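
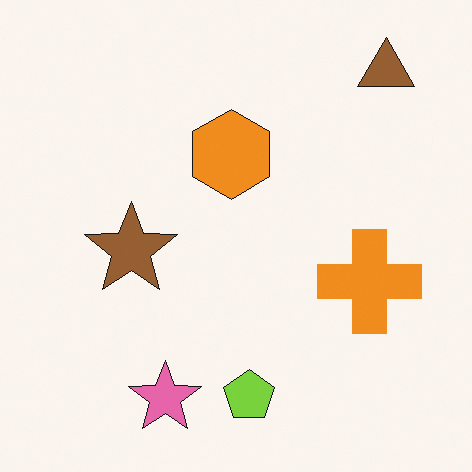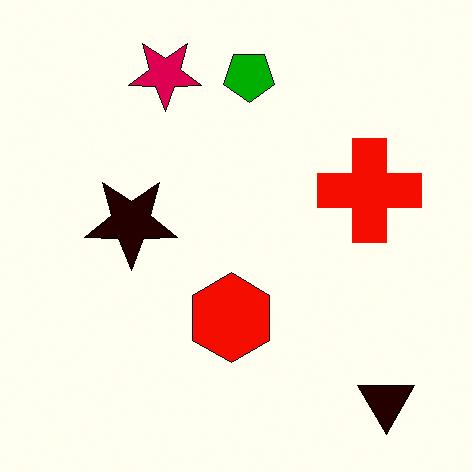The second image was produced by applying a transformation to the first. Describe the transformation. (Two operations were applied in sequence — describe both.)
The second image is the first flipped vertically (top ↔ bottom), then boosted in contrast.

The brown triangle is in the top-right of the first image and the bottom-right of the second — shapes on opposite sides of the horizontal midline have swapped in a mirror flip. Tones are pushed away from mid-grey across the whole image — a global contrast change.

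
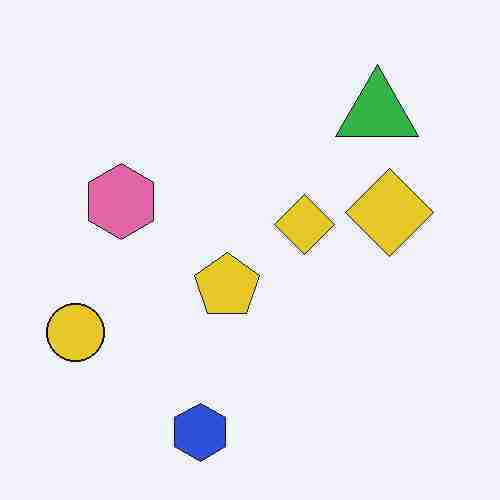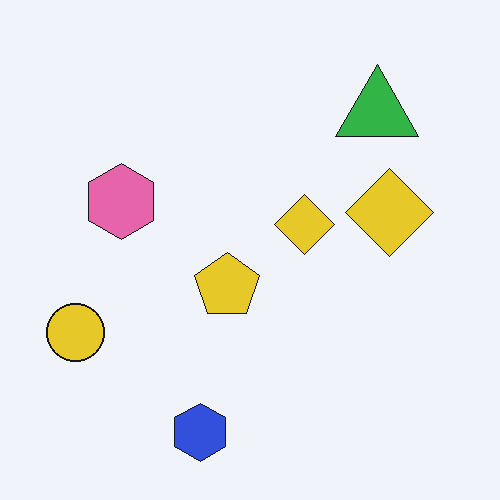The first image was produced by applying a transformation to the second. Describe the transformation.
The image was degraded with heavy JPEG compression.

Blocky 8×8 compression artifacts appear around shape edges and the flat background shows ringing — characteristic JPEG degradation.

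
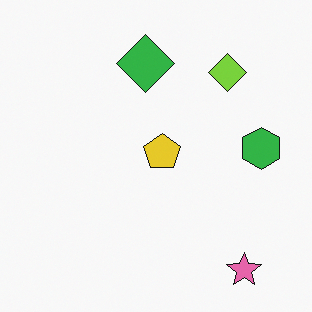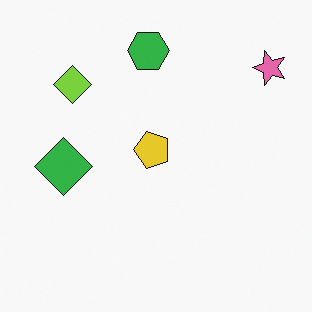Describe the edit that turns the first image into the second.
The transformation is: rotated 90° counter-clockwise.

The pink star sits in the bottom-right of the first image and the top-right of the second — consistent with a whole-image 90° counter-clockwise rotation.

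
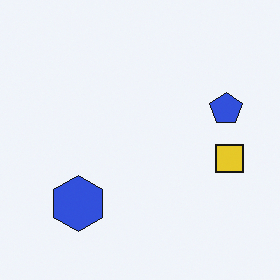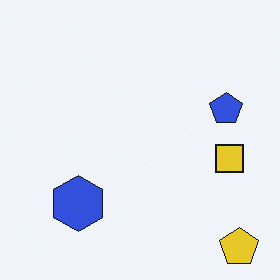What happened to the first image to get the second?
The second image is the first overlaid with an additional yellow pentagon.

A yellow pentagon appears in the second image that is absent from the first.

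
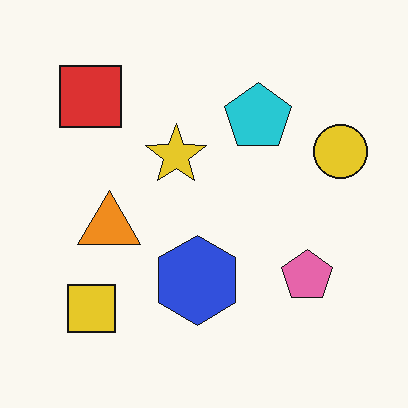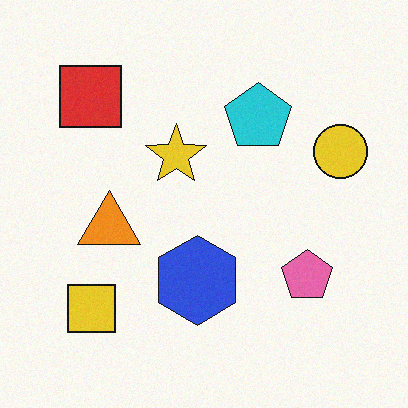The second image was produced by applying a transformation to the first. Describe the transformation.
The transformation is: degraded with light additive noise.

Random speckle covers the whole image, including the flat background.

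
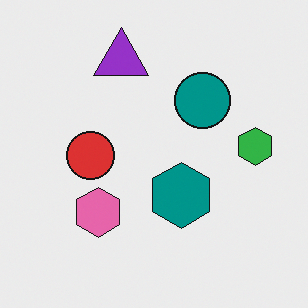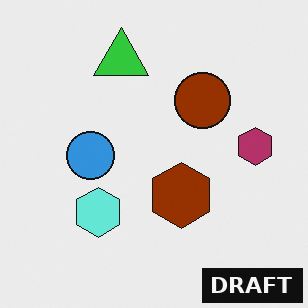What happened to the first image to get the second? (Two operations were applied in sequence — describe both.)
The image was hue-shifted through roughly half the color wheel, then watermarked with the text "DRAFT" in the lower-right corner.

Every shape's color has rotated by the same amount around the hue wheel — a uniform hue shift. A dark label reading "DRAFT" appears in the lower-right corner.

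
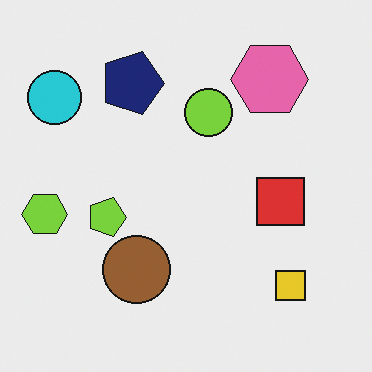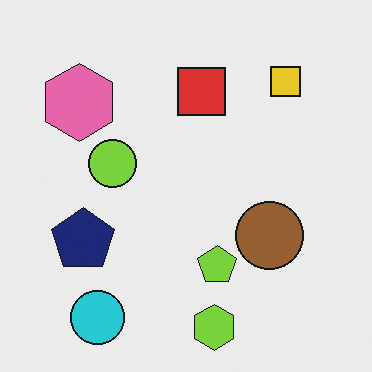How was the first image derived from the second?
The transformation is: rotated 90° clockwise.

The cyan circle sits in the bottom-left of the second image and the top-left of the first — consistent with a whole-image 90° clockwise rotation.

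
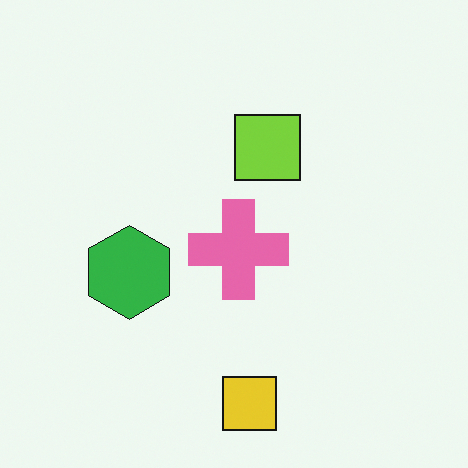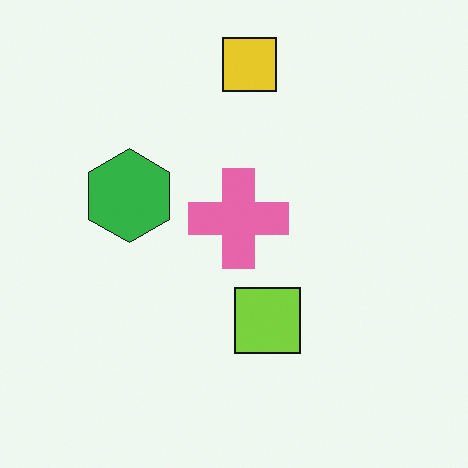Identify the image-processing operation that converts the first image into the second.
This is the original image flipped vertically (top ↔ bottom).

The yellow square is in the bottom of the first image and the top of the second — shapes on opposite sides of the horizontal midline have swapped in a mirror flip.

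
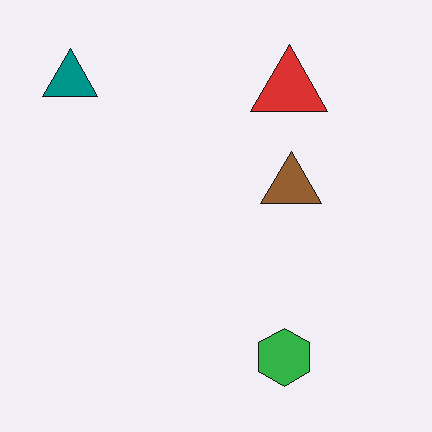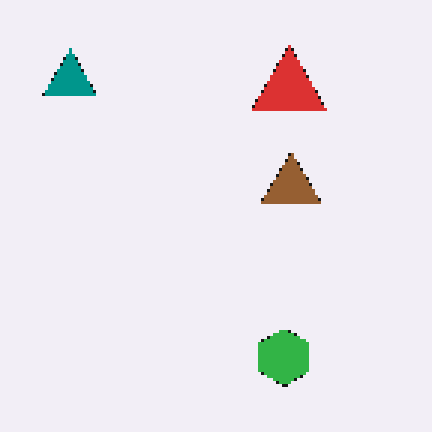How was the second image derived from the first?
The image was lightly pixelated (a mild mosaic effect).

Shapes are reduced to large square blocks; fine edges and outlines are lost — a downscale-then-upscale (mosaic) effect.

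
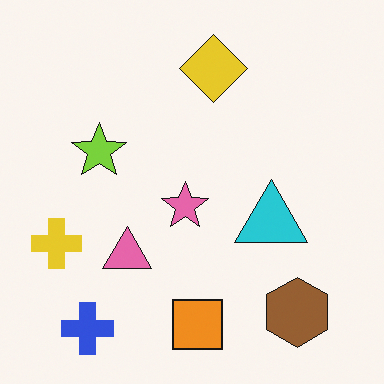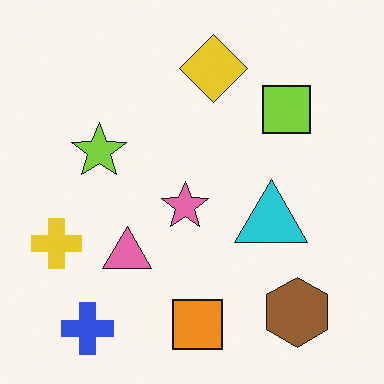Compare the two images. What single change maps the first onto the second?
Overlaid with an additional lime square.

A lime square appears in the second image that is absent from the first.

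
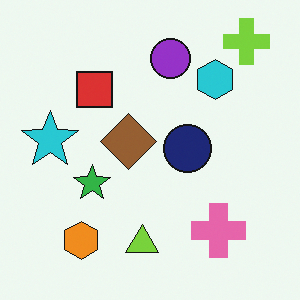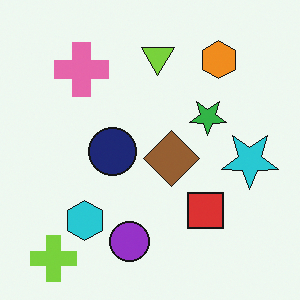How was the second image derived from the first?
Rotated 180°.

The lime cross sits in the top-right of the first image and the bottom-left of the second — consistent with a whole-image 180° rotation.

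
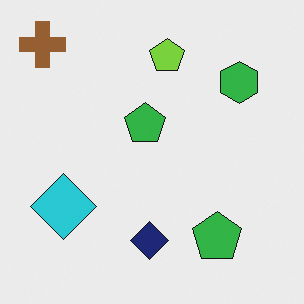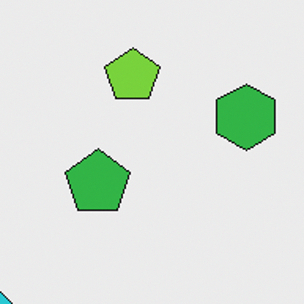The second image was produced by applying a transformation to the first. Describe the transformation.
The image was cropped to a modestly smaller region and rescaled.

The visible shapes are larger and the field of view is narrower; shapes near the original edges may be partly or wholly outside the frame — a crop-and-rescale.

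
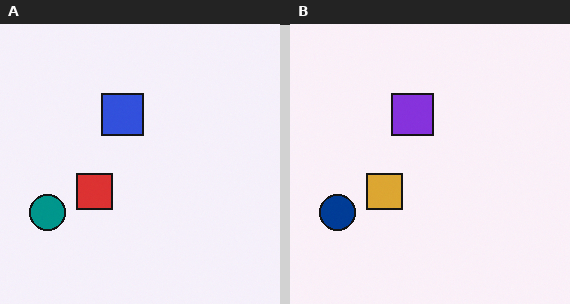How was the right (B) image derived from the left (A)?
This is the original image hue-shifted slightly.

Every shape's color has rotated by the same amount around the hue wheel — a uniform hue shift.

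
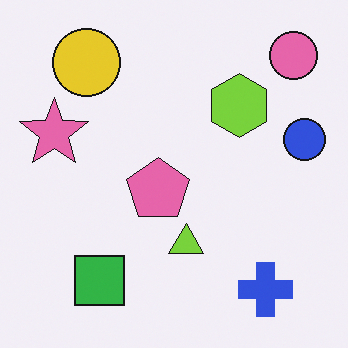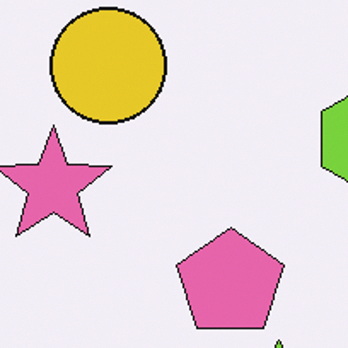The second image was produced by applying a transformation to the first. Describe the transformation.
The second image is the first cropped tightly and scaled back up.

The visible shapes are larger and the field of view is narrower; shapes near the original edges may be partly or wholly outside the frame — a crop-and-rescale.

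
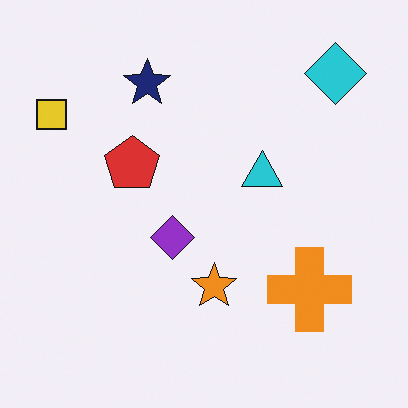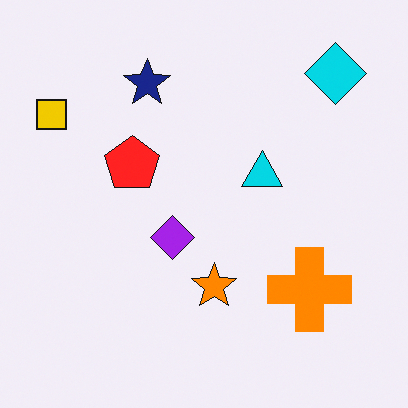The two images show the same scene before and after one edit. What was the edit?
This is the original image slightly oversaturated.

All colors are more vivid — a global saturation change.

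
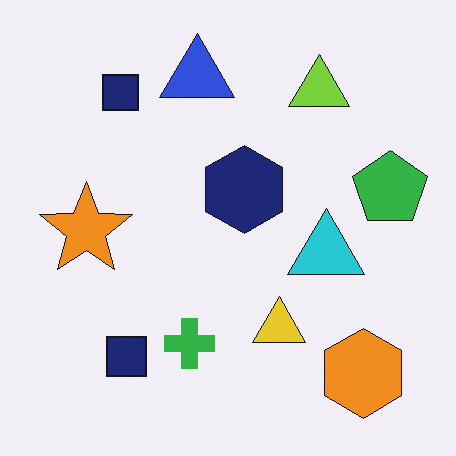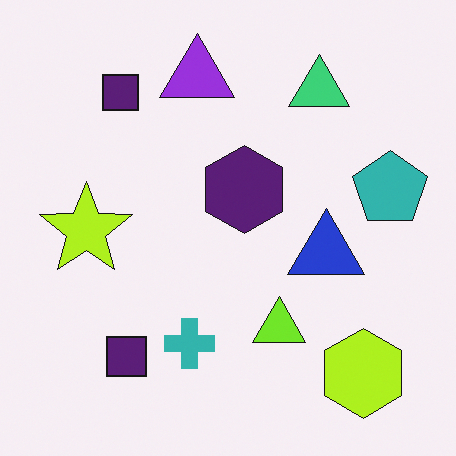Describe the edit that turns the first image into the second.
Hue-shifted by a small amount.

Every shape's color has rotated by the same amount around the hue wheel — a uniform hue shift.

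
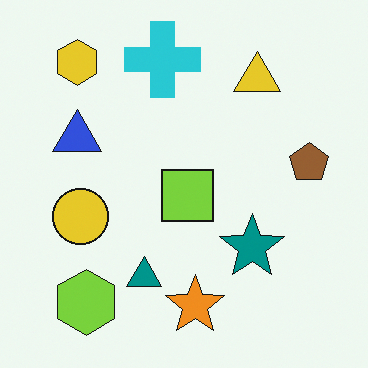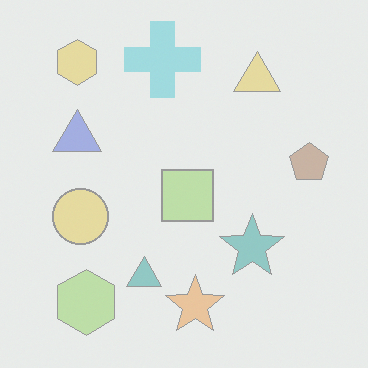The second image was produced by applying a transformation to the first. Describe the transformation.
The image was given much lower contrast.

Tones are pushed toward mid-grey across the whole image — a global contrast change.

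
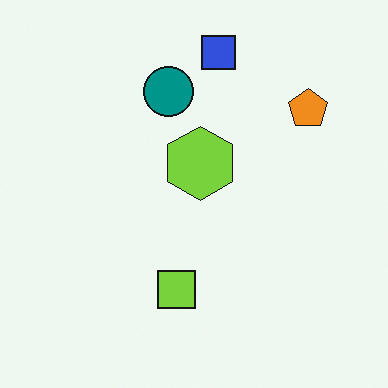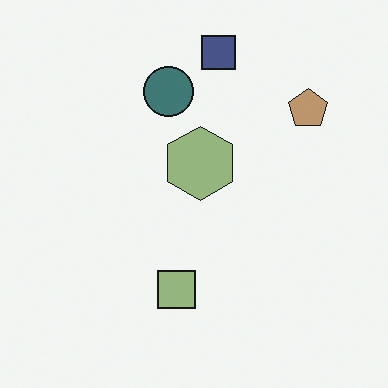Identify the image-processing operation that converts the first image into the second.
Made much more muted (saturation change).

All colors are more muted and greyish — a global saturation change.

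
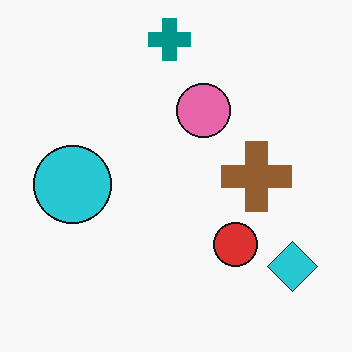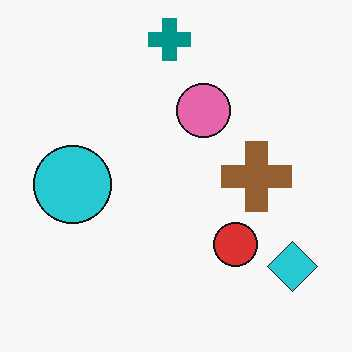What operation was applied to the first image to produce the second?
Given moderate JPEG compression.

Blocky 8×8 compression artifacts appear around shape edges and the flat background shows ringing — characteristic JPEG degradation.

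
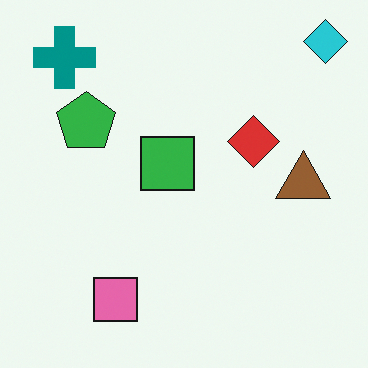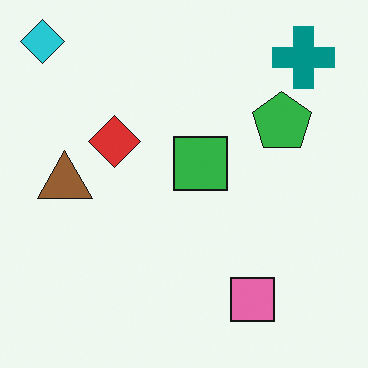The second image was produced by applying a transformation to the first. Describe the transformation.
The transformation is: flipped horizontally (left ↔ right).

The cyan diamond is in the top-right of the first image and the top-left of the second — shapes on opposite sides of the vertical midline have swapped in a mirror flip.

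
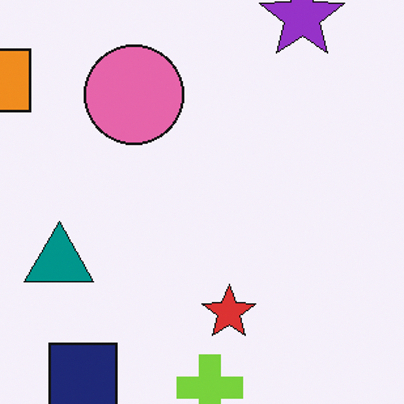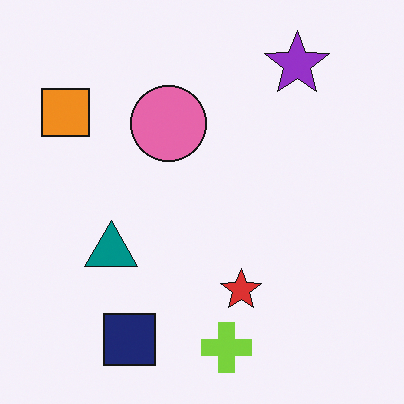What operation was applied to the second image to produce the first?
Cropped slightly and scaled back up.

The visible shapes are larger and the field of view is narrower; shapes near the original edges may be partly or wholly outside the frame — a crop-and-rescale.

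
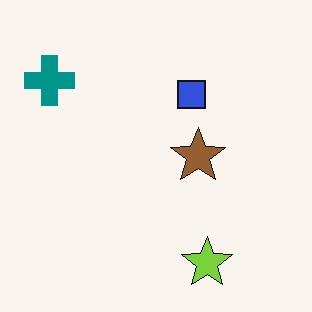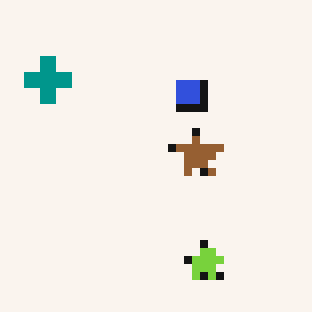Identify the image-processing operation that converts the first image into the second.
The second image is the first moderately pixelated.

Shapes are reduced to large square blocks; fine edges and outlines are lost — a downscale-then-upscale (mosaic) effect.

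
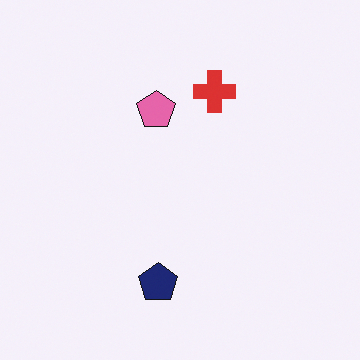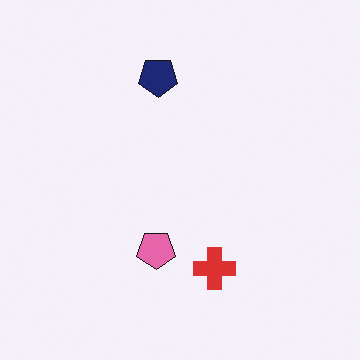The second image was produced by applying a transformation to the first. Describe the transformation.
The second image is the first flipped vertically (top ↔ bottom).

The navy pentagon is in the bottom of the first image and the top of the second — shapes on opposite sides of the horizontal midline have swapped in a mirror flip.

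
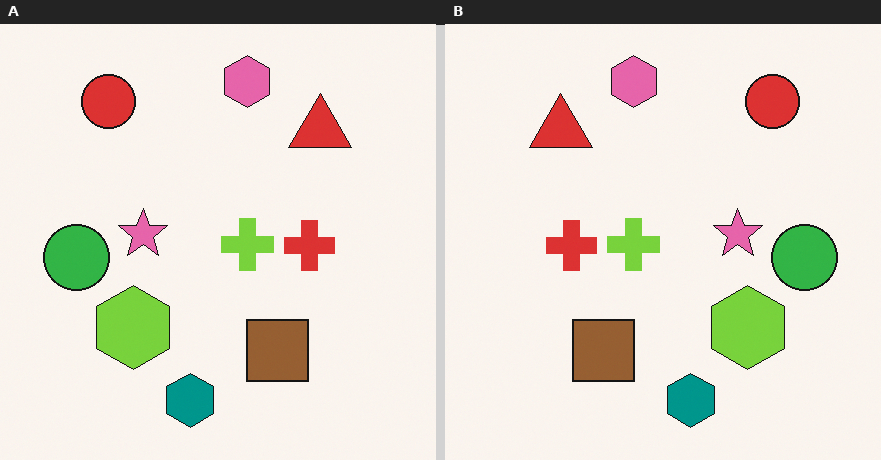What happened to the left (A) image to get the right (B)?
It was flipped horizontally (left ↔ right).

The green circle is in the left of the left (A) image and the right of the right (B) — shapes on opposite sides of the vertical midline have swapped in a mirror flip.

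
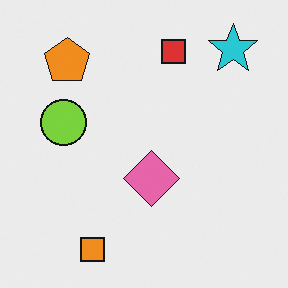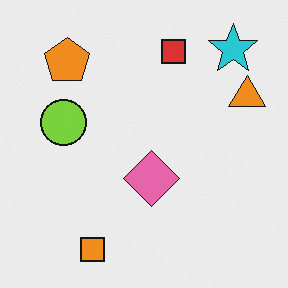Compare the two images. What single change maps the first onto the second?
The transformation is: overlaid with an additional orange triangle.

An orange triangle appears in the second image that is absent from the first.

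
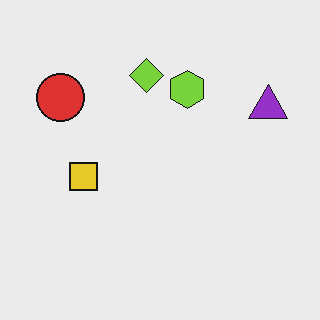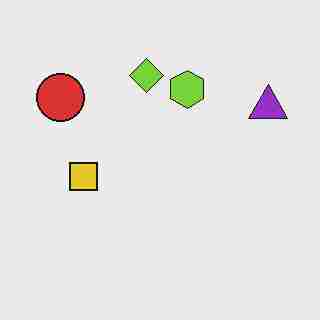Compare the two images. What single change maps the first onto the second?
This is the original image degraded with heavy JPEG compression.

Blocky 8×8 compression artifacts appear around shape edges and the flat background shows ringing — characteristic JPEG degradation.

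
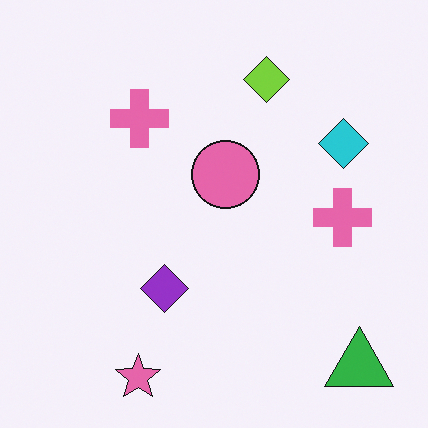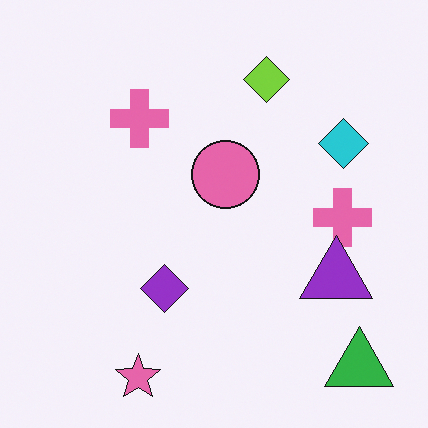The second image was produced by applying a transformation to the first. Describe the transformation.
The image was overlaid with an additional purple triangle.

A purple triangle appears in the second image that is absent from the first.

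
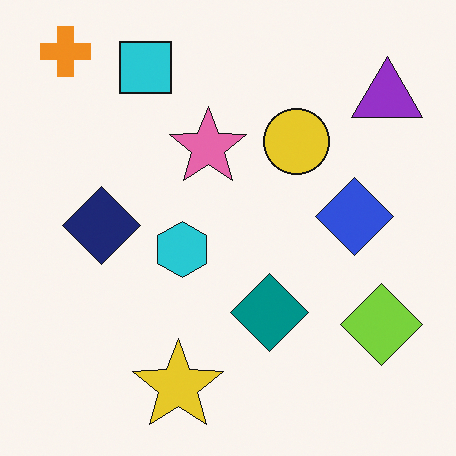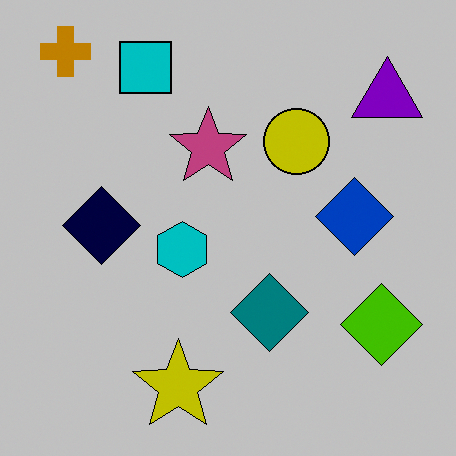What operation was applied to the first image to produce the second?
Heavily posterized to just a handful of flat colors.

Each flat color has snapped to a coarser quantized level — most visibly, the near-white background has dropped to a flat grey.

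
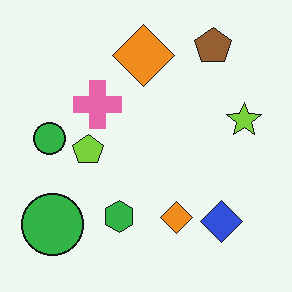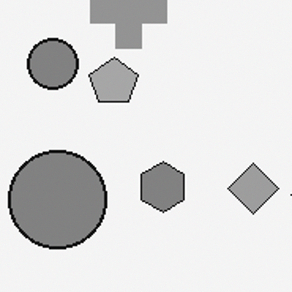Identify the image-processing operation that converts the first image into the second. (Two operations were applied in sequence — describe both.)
The second image is the first converted to grayscale, then cropped slightly and scaled back up.

All color is removed — every shape is now a shade of grey. The visible shapes are larger and the field of view is narrower; shapes near the original edges may be partly or wholly outside the frame — a crop-and-rescale.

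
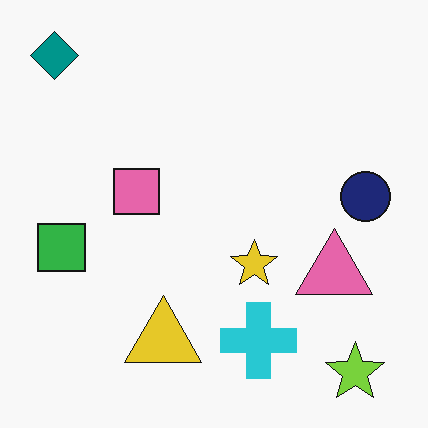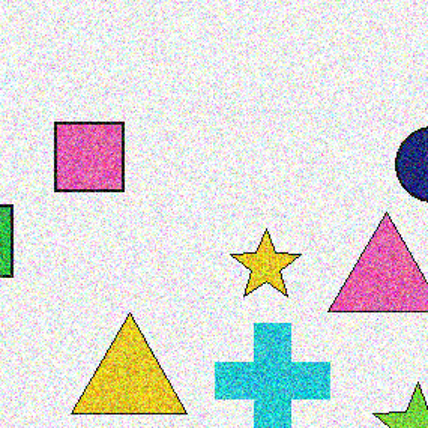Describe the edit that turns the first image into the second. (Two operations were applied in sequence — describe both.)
This is the original image degraded with a thick layer of grain, then cropped to a modestly smaller region and rescaled.

Random speckle covers the whole image, including the flat background. The visible shapes are larger and the field of view is narrower; shapes near the original edges may be partly or wholly outside the frame — a crop-and-rescale.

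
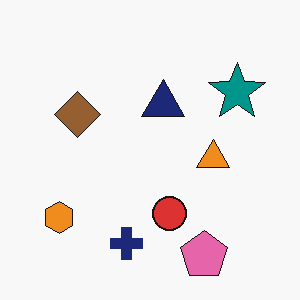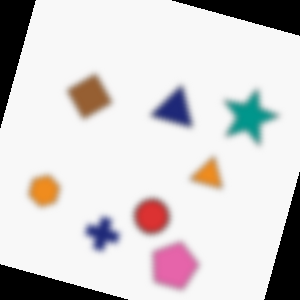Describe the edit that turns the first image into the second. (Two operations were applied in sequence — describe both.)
It was moderately blurred, then rotated clockwise by a moderate amount.

Shape edges and outlines are uniformly softened across the whole image. Every shape is tilted by the same angle and the image corners show triangular fill wedges — a whole-image rotation by a non-right angle.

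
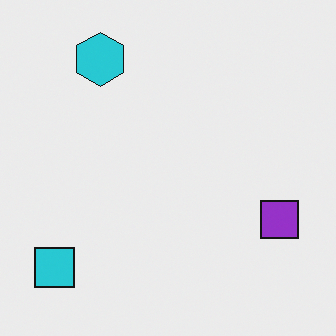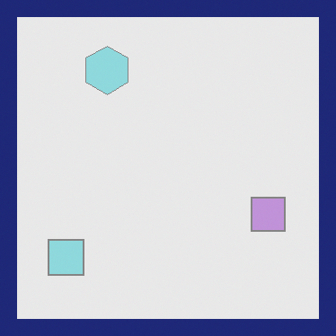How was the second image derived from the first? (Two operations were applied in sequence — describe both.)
The image was given much lower contrast, then framed with a navy border.

Tones are pushed toward mid-grey across the whole image — a global contrast change. A solid navy frame runs around the edge of the second image, with the content slightly shrunk inside it.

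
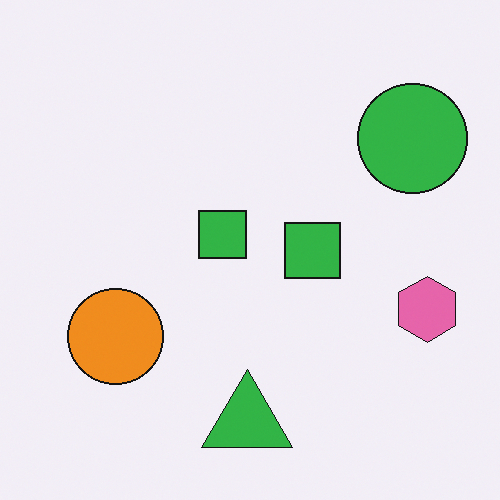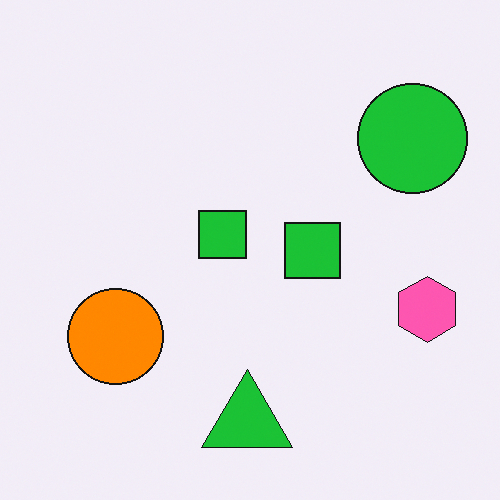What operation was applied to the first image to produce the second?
The image was slightly oversaturated.

All colors are more vivid — a global saturation change.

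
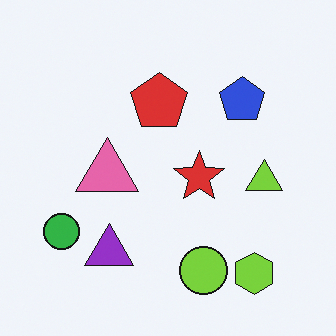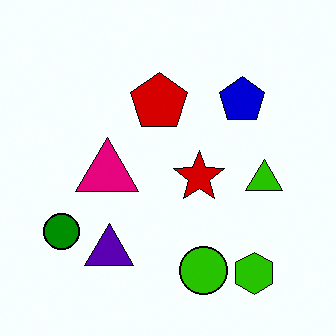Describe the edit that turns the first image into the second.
The image was boosted in contrast.

Tones are pushed away from mid-grey across the whole image — a global contrast change.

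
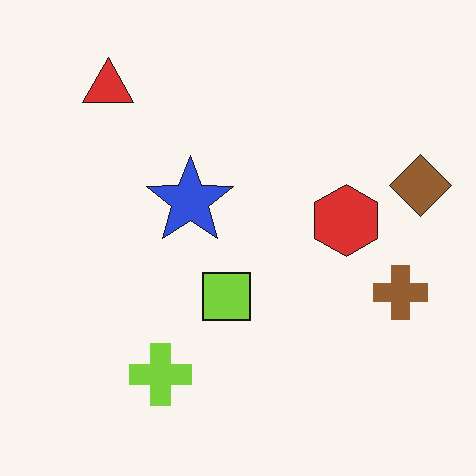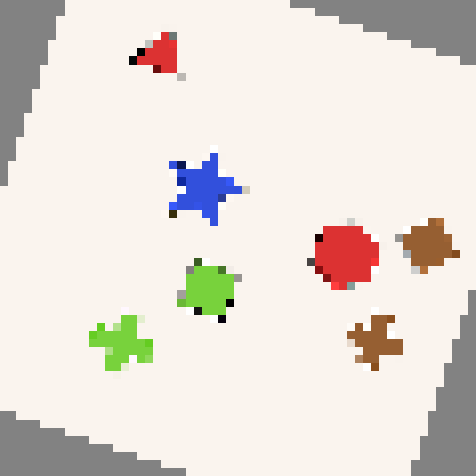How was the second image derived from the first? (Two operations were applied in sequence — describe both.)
The transformation is: rotated clockwise by a clearly visible amount, then pixelated into visible square blocks.

Every shape is tilted by the same angle and the image corners show triangular fill wedges — a whole-image rotation by a non-right angle. Shapes are reduced to large square blocks; fine edges and outlines are lost — a downscale-then-upscale (mosaic) effect.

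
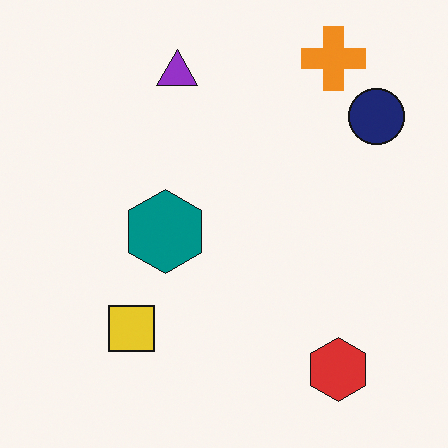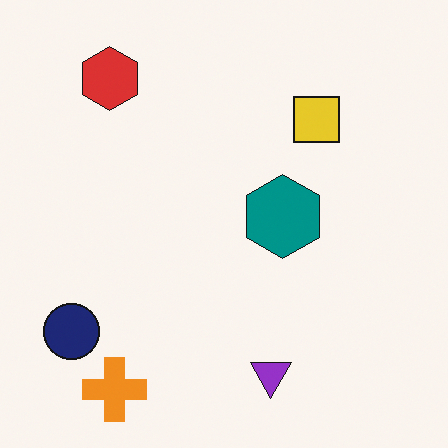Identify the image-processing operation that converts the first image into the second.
This is the original image rotated 180°.

The orange cross sits in the top-right of the first image and the bottom-left of the second — consistent with a whole-image 180° rotation.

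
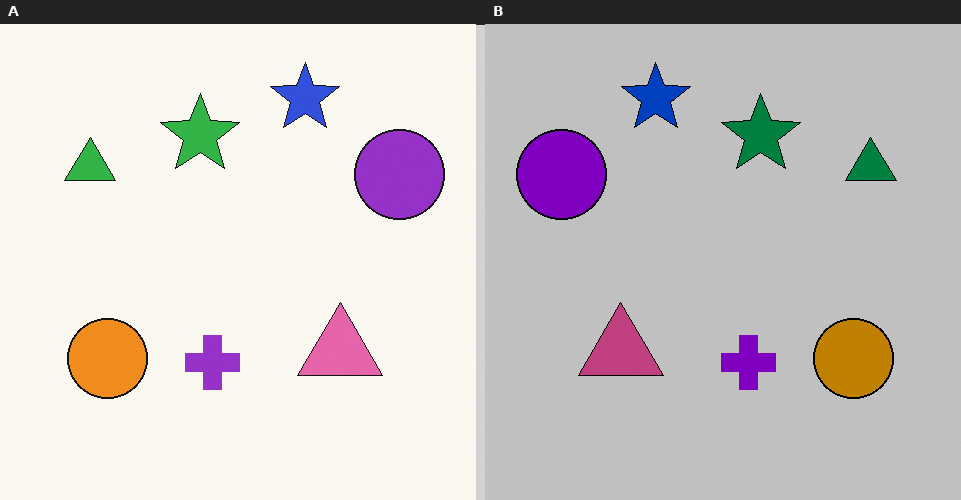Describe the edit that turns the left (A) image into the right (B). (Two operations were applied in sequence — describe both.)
It was heavily posterized to just a handful of flat colors, then flipped horizontally (left ↔ right).

Each flat color has snapped to a coarser quantized level — most visibly, the near-white background has dropped to a flat grey. The purple circle is in the top-right of the left (A) image and the top-left of the right (B) — shapes on opposite sides of the vertical midline have swapped in a mirror flip.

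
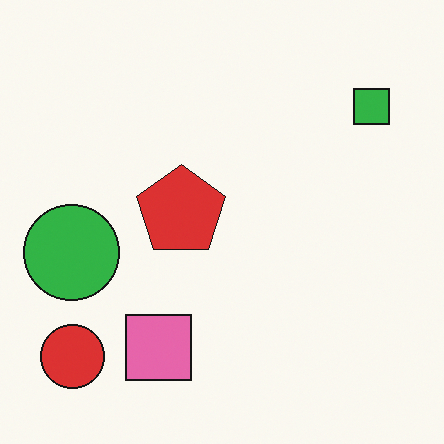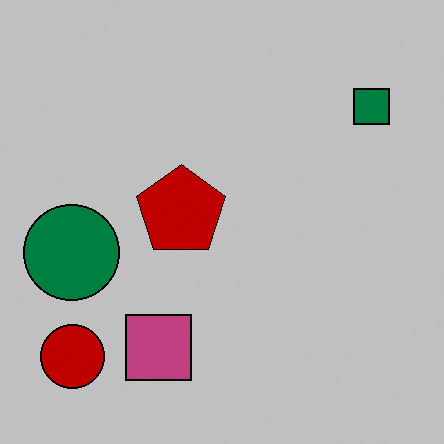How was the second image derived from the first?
This is the original image aggressively posterized.

Each flat color has snapped to a coarser quantized level — most visibly, the near-white background has dropped to a flat grey.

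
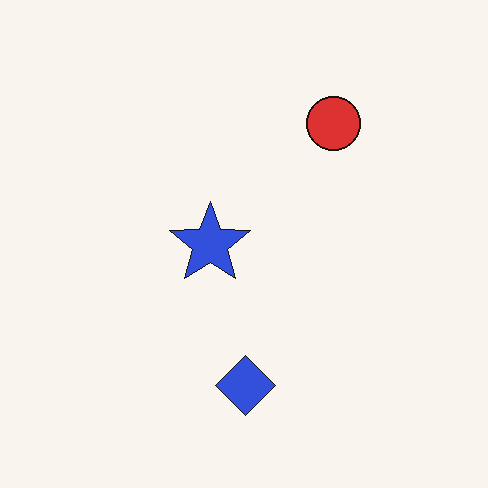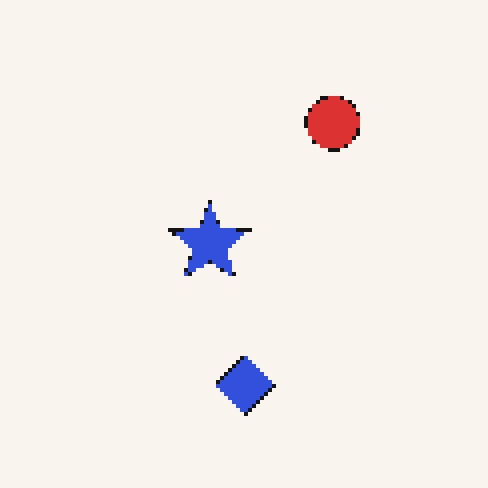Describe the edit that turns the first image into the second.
Lightly pixelated (a mild mosaic effect).

Shapes are reduced to large square blocks; fine edges and outlines are lost — a downscale-then-upscale (mosaic) effect.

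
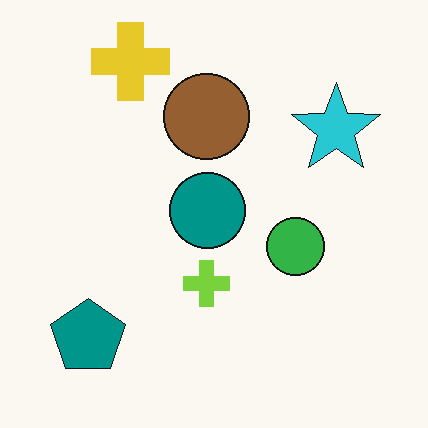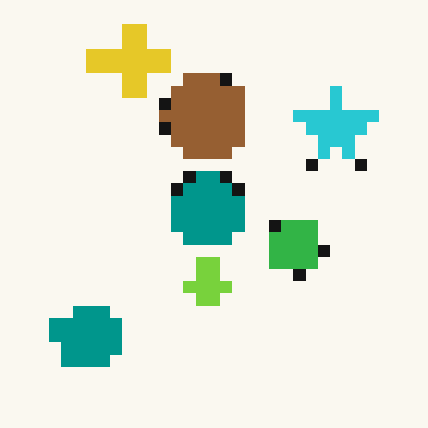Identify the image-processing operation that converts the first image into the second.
The second image is the first coarsely pixelated.

Shapes are reduced to large square blocks; fine edges and outlines are lost — a downscale-then-upscale (mosaic) effect.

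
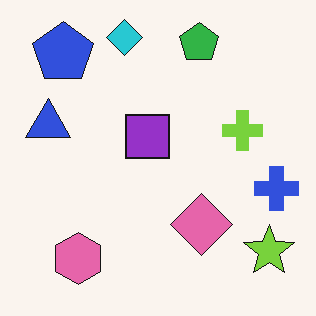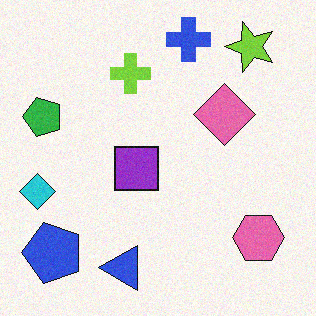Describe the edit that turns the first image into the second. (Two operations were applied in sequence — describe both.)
This is the original image rotated 90° counter-clockwise, then degraded with a light layer of grain.

The lime star sits in the bottom-right of the first image and the top-right of the second — consistent with a whole-image 90° counter-clockwise rotation. Random speckle covers the whole image, including the flat background.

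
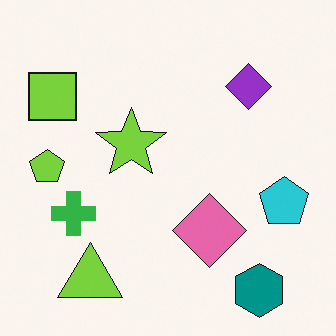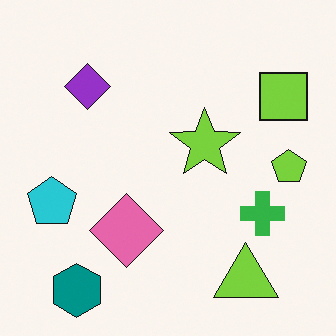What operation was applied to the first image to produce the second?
The second image is the first flipped horizontally (left ↔ right).

The lime pentagon is in the left of the first image and the right of the second — shapes on opposite sides of the vertical midline have swapped in a mirror flip.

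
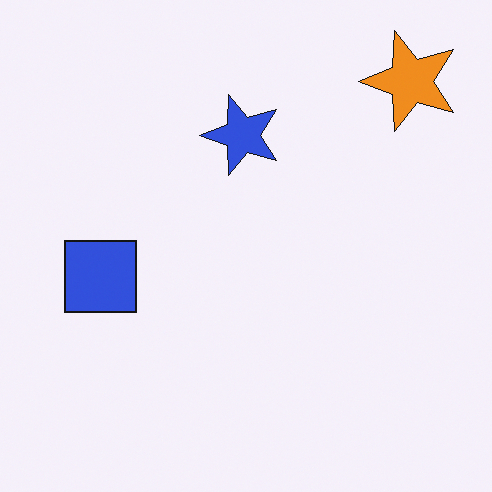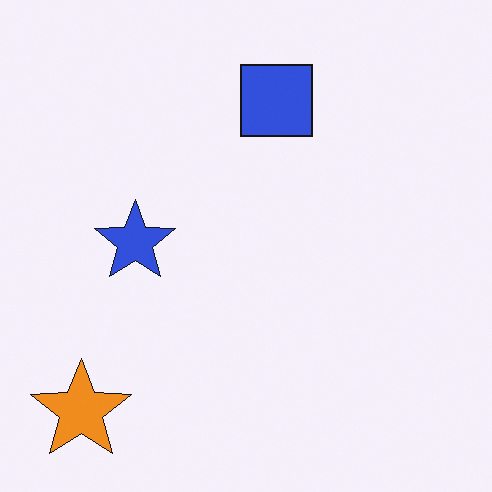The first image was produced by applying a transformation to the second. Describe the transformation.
Transposed (reflected across the top-left ↔ bottom-right diagonal).

Shapes have swapped their row and column positions — what was in the top-right is now in the bottom-left — a diagonal reflection.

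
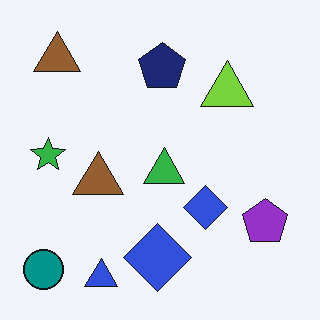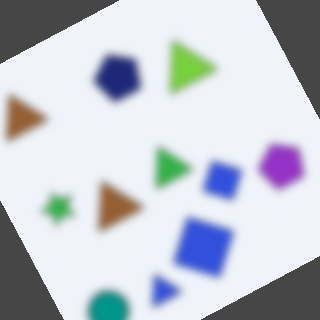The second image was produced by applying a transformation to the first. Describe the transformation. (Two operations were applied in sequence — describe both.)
Moderately blurred, then rotated counter-clockwise by a clearly visible amount.

Shape edges and outlines are uniformly softened across the whole image. Every shape is tilted by the same angle and the image corners show triangular fill wedges — a whole-image rotation by a non-right angle.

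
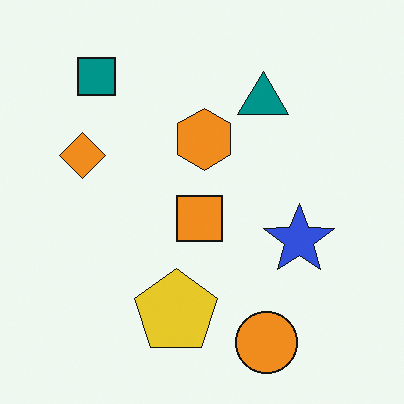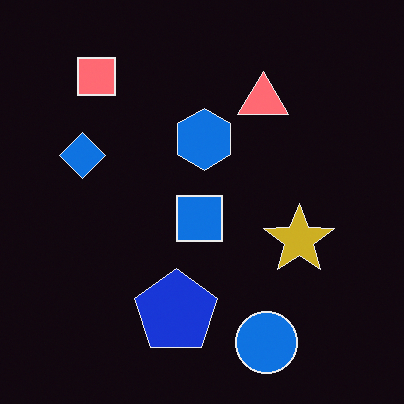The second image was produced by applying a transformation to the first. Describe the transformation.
It was color-inverted (negative).

The light background has become dark and every shape's color is its complement — a photographic negative.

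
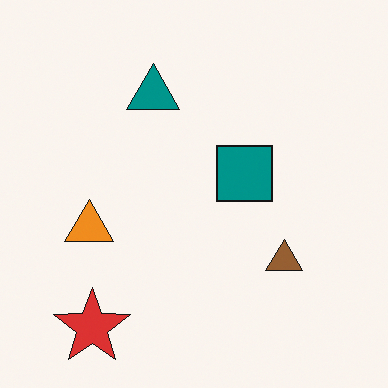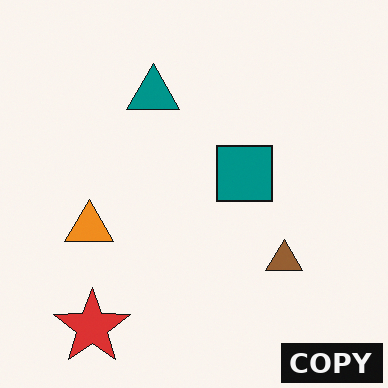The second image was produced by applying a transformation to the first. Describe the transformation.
The transformation is: watermarked with the text "COPY" in the lower-right corner.

A dark label reading "COPY" appears in the lower-right corner.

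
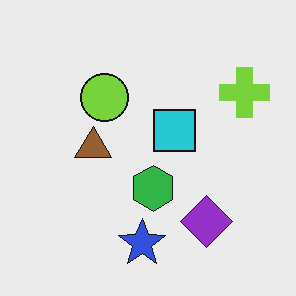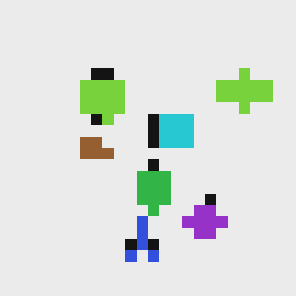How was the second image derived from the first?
The second image is the first coarsely pixelated.

Shapes are reduced to large square blocks; fine edges and outlines are lost — a downscale-then-upscale (mosaic) effect.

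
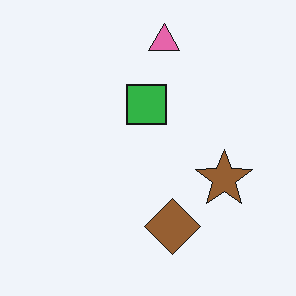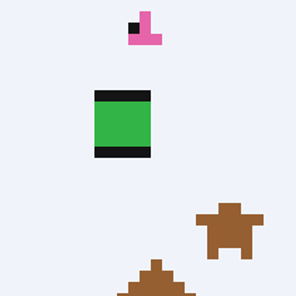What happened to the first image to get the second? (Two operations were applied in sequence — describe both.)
The second image is the first moderately pixelated, then cropped slightly and scaled back up.

Shapes are reduced to large square blocks; fine edges and outlines are lost — a downscale-then-upscale (mosaic) effect. The visible shapes are larger and the field of view is narrower; shapes near the original edges may be partly or wholly outside the frame — a crop-and-rescale.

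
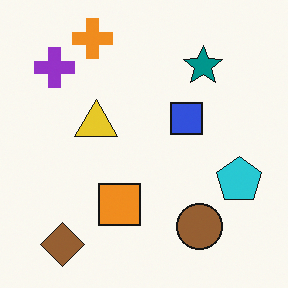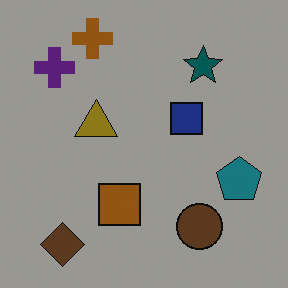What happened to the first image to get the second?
It was darkened a lot.

Every pixel — background and shapes alike — is uniformly darkened.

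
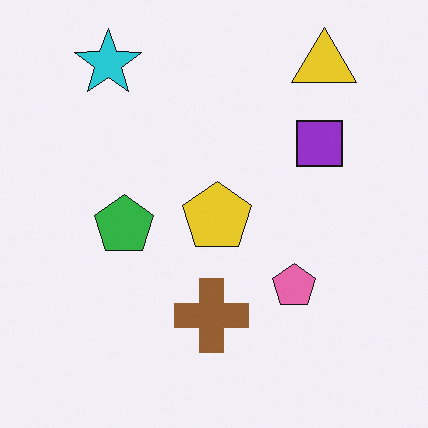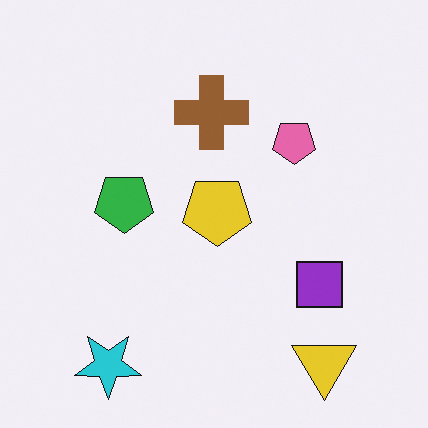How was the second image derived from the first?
Flipped vertically (top ↔ bottom).

The cyan star is in the top-left of the first image and the bottom-left of the second — shapes on opposite sides of the horizontal midline have swapped in a mirror flip.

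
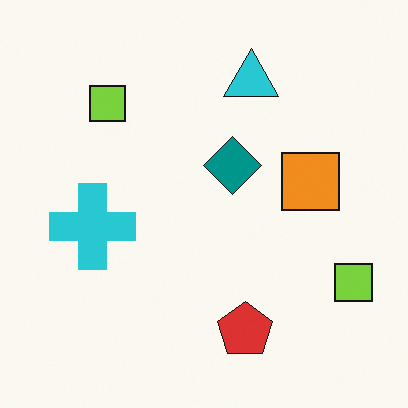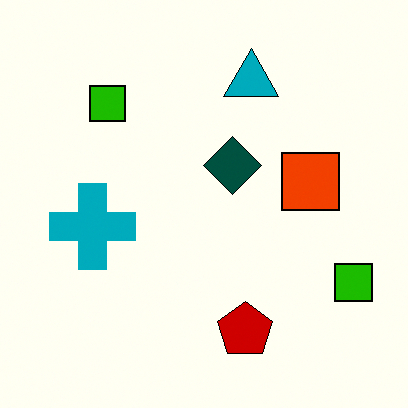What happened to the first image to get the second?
It was boosted in contrast.

Tones are pushed away from mid-grey across the whole image — a global contrast change.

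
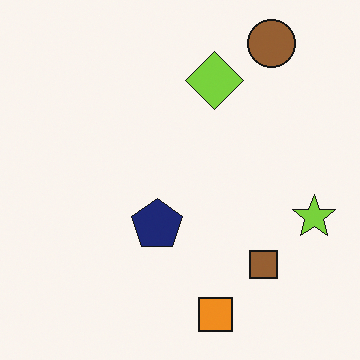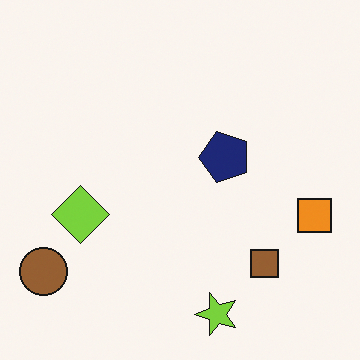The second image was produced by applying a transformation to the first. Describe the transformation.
The transformation is: transposed (reflected across the top-left ↔ bottom-right diagonal).

Shapes have swapped their row and column positions — what was in the top-right is now in the bottom-left — a diagonal reflection.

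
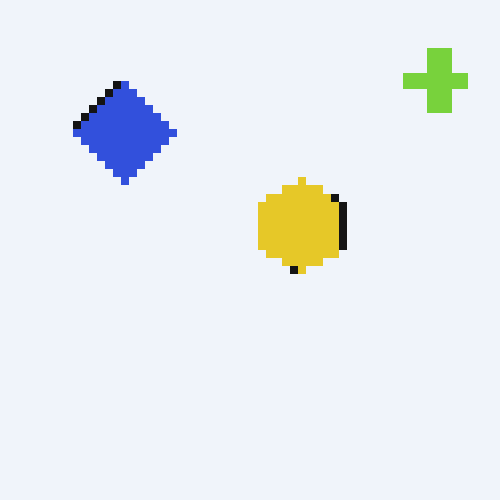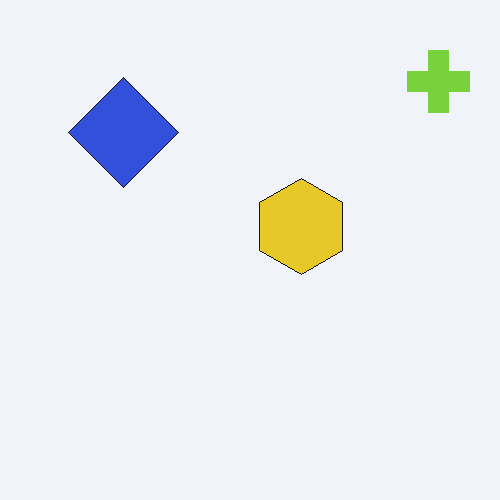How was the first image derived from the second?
The transformation is: moderately pixelated.

Shapes are reduced to large square blocks; fine edges and outlines are lost — a downscale-then-upscale (mosaic) effect.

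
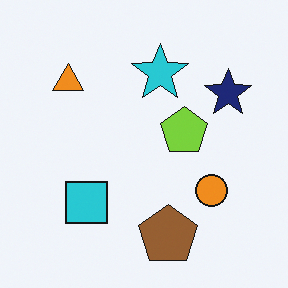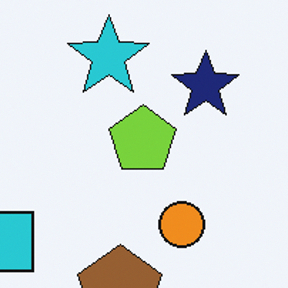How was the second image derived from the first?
The second image is the first cropped slightly and scaled back up.

The visible shapes are larger and the field of view is narrower; shapes near the original edges may be partly or wholly outside the frame — a crop-and-rescale.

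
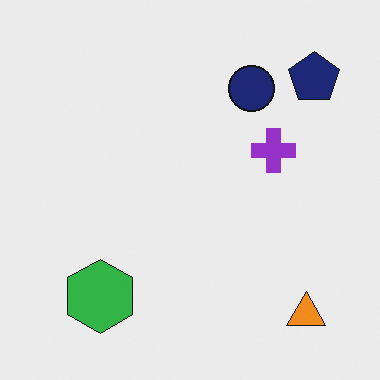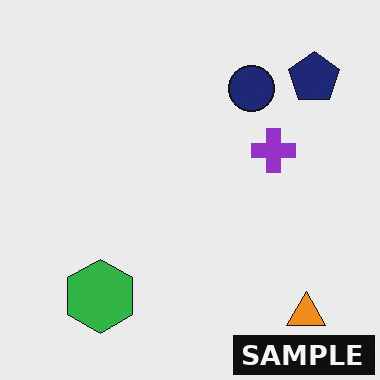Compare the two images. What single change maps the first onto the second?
The transformation is: watermarked with the text "SAMPLE" in the lower-right corner.

A dark label reading "SAMPLE" appears in the lower-right corner.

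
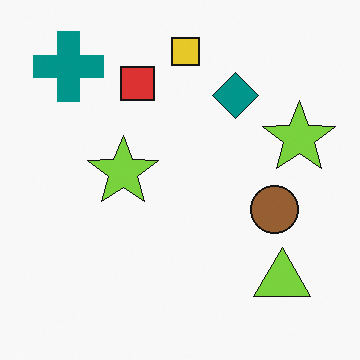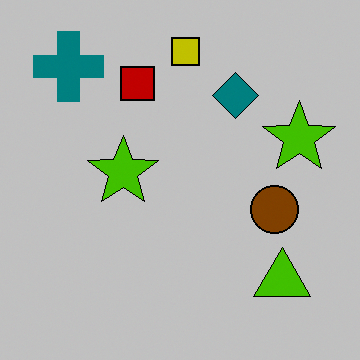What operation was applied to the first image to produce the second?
The transformation is: heavily posterized to just a handful of flat colors.

Each flat color has snapped to a coarser quantized level — most visibly, the near-white background has dropped to a flat grey.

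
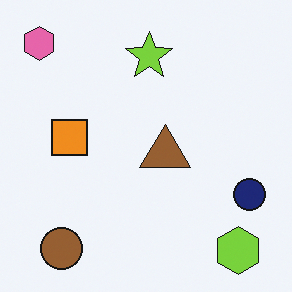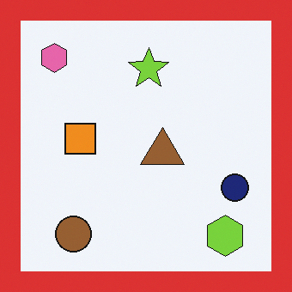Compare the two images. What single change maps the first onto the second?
It was framed with a red border.

A solid red frame runs around the edge of the second image, with the content slightly shrunk inside it.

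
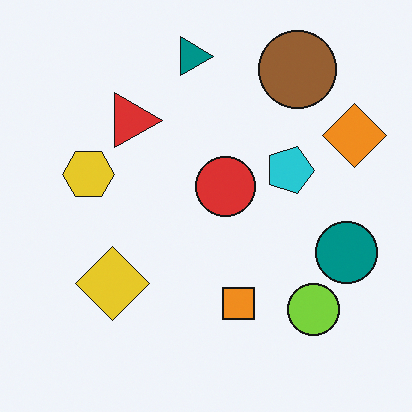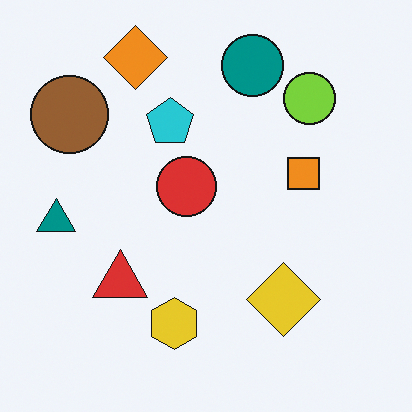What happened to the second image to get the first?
The first image is the second rotated 90° clockwise.

The orange diamond sits in the top-left of the second image and the top-right of the first — consistent with a whole-image 90° clockwise rotation.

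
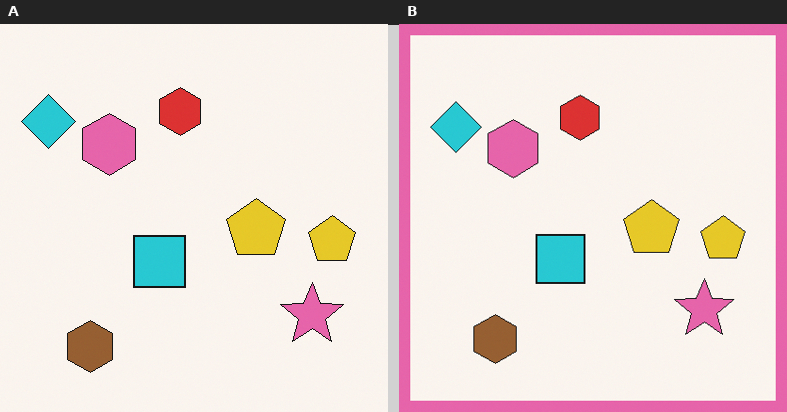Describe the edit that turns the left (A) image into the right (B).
The image was framed with a pink border.

A solid pink frame runs around the edge of the right (B) image, with the content slightly shrunk inside it.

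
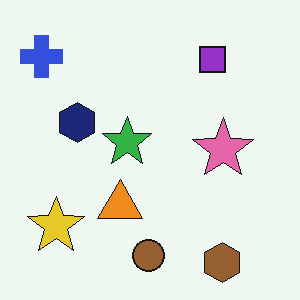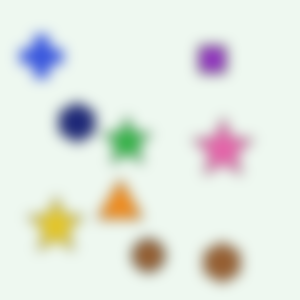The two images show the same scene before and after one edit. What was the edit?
The image was heavily blurred.

Shape edges and outlines are uniformly softened across the whole image.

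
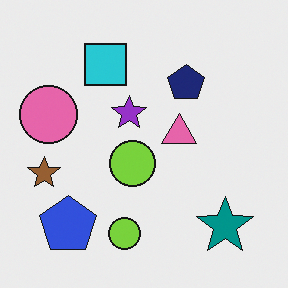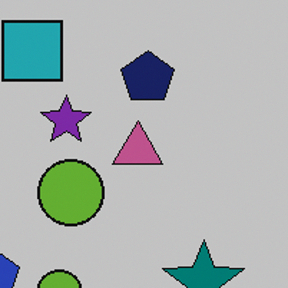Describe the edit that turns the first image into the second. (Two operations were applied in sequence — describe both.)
The transformation is: cropped to a modestly smaller region and rescaled, then darkened a little.

The visible shapes are larger and the field of view is narrower; shapes near the original edges may be partly or wholly outside the frame — a crop-and-rescale. Every pixel — background and shapes alike — is uniformly darkened.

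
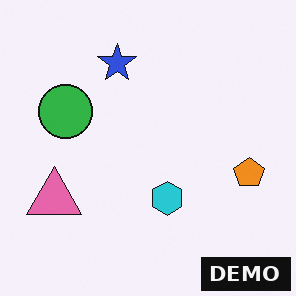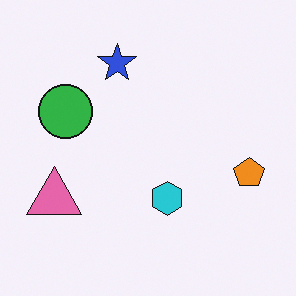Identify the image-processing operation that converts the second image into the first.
The first image is the second watermarked with the text "DEMO" in the lower-right corner.

A dark label reading "DEMO" appears in the lower-right corner.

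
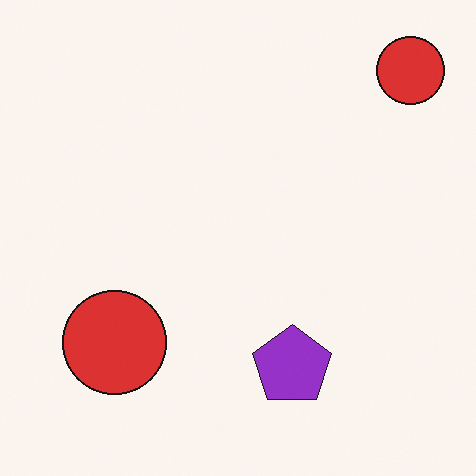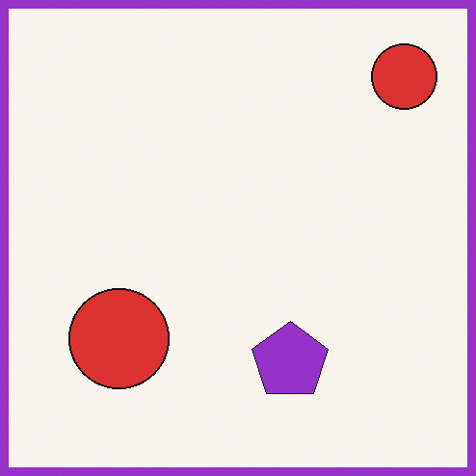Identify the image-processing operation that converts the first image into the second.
The transformation is: framed with a purple border.

A solid purple frame runs around the edge of the second image, with the content slightly shrunk inside it.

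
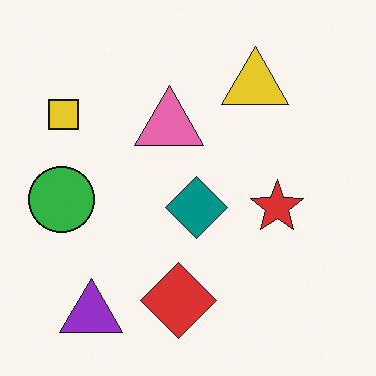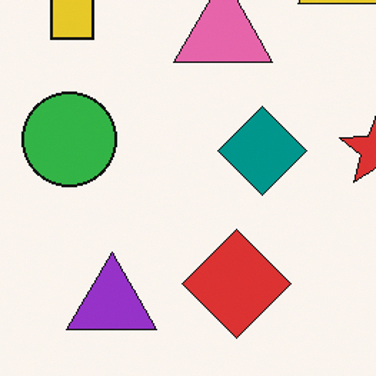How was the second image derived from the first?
Cropped slightly and scaled back up.

The visible shapes are larger and the field of view is narrower; shapes near the original edges may be partly or wholly outside the frame — a crop-and-rescale.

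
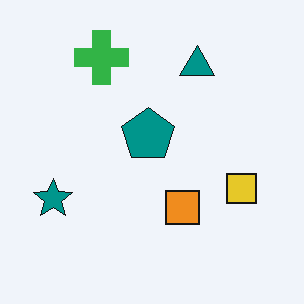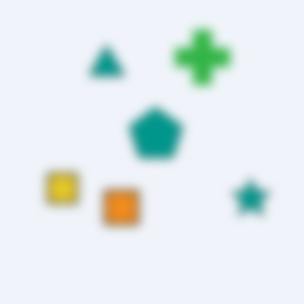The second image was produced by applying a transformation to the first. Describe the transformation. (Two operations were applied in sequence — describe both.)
The transformation is: strongly gaussian-blurred, then flipped horizontally (left ↔ right).

Shape edges and outlines are uniformly softened across the whole image. The teal star is in the left of the first image and the right of the second — shapes on opposite sides of the vertical midline have swapped in a mirror flip.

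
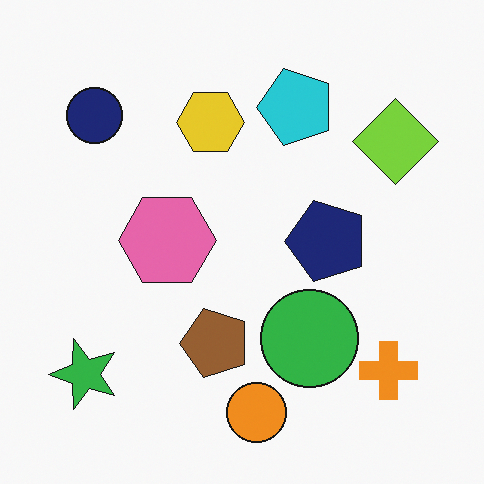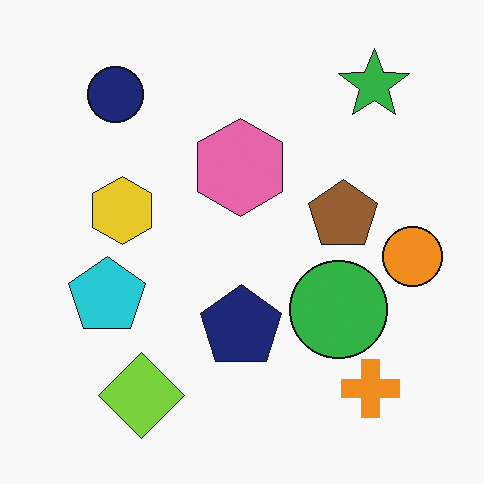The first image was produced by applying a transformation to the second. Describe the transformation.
It was transposed (reflected across the top-left ↔ bottom-right diagonal).

Shapes have swapped their row and column positions — what was in the top-right is now in the bottom-left — a diagonal reflection.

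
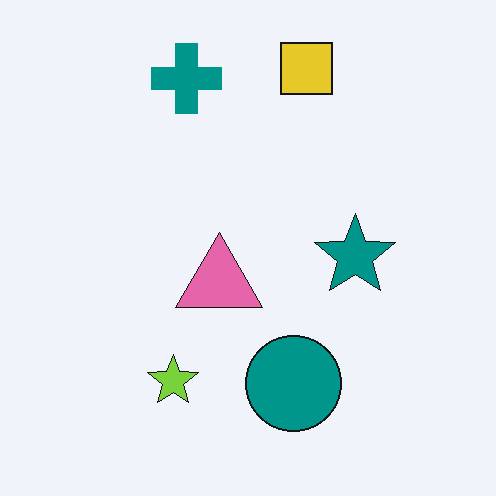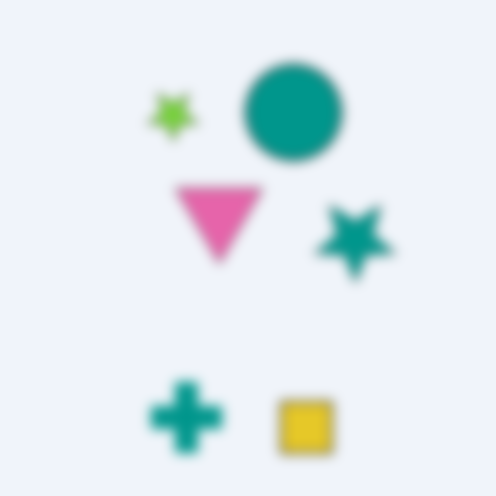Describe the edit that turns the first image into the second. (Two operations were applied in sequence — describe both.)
The image was strongly gaussian-blurred, then flipped vertically (top ↔ bottom).

Shape edges and outlines are uniformly softened across the whole image. The yellow square is in the top of the first image and the bottom of the second — shapes on opposite sides of the horizontal midline have swapped in a mirror flip.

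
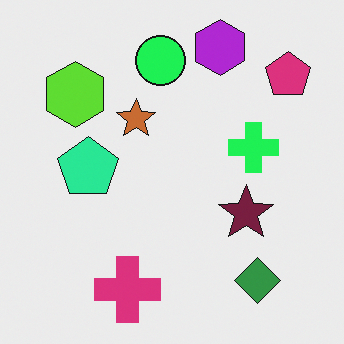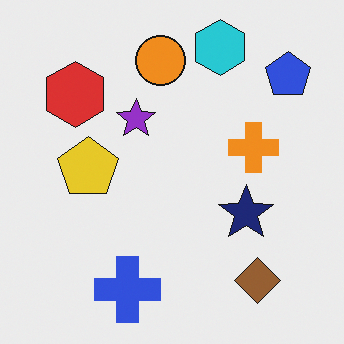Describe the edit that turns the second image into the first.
The transformation is: hue-shifted noticeably.

Every shape's color has rotated by the same amount around the hue wheel — a uniform hue shift.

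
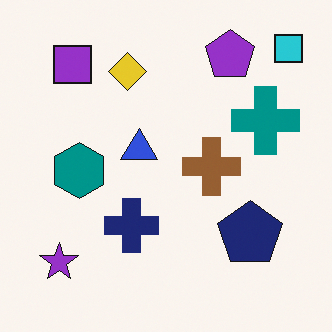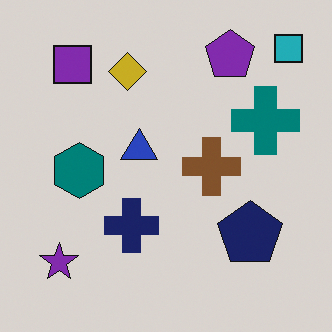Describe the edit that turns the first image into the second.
It was slightly darkened.

Every pixel — background and shapes alike — is uniformly darkened.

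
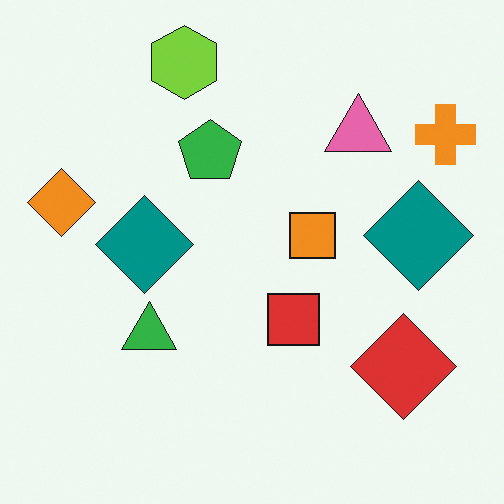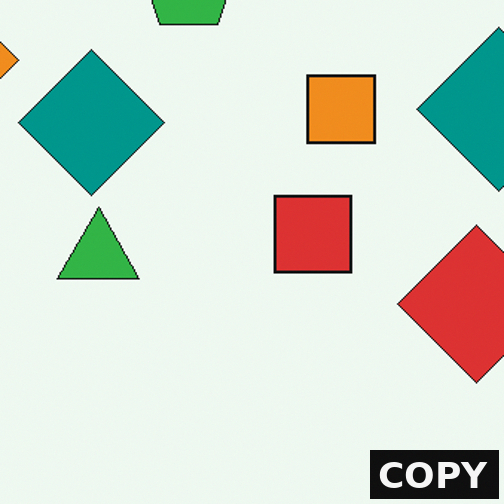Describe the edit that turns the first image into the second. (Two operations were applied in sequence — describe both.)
The image was cropped to a modestly smaller region and rescaled, then watermarked with the text "COPY" in the lower-right corner.

The visible shapes are larger and the field of view is narrower; shapes near the original edges may be partly or wholly outside the frame — a crop-and-rescale. A dark label reading "COPY" appears in the lower-right corner.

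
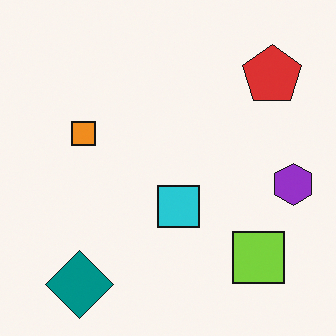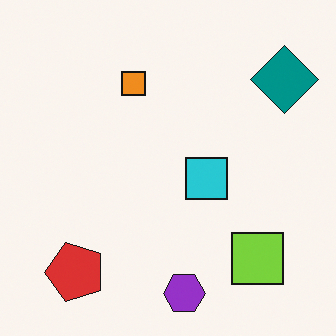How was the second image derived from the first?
This is the original image transposed (reflected across the top-left ↔ bottom-right diagonal).

Shapes have swapped their row and column positions — what was in the top-right is now in the bottom-left — a diagonal reflection.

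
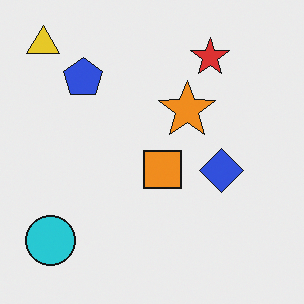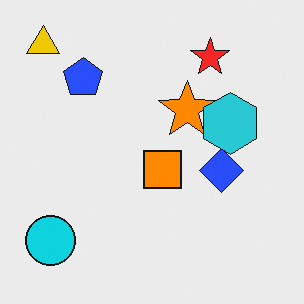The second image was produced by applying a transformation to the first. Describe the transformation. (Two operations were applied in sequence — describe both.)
The second image is the first slightly oversaturated, then overlaid with an additional cyan hexagon.

All colors are more vivid — a global saturation change. A cyan hexagon appears in the second image that is absent from the first.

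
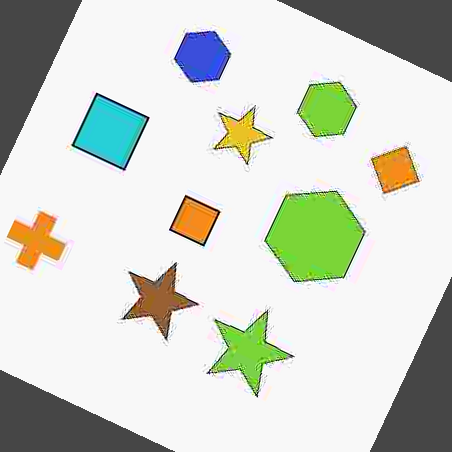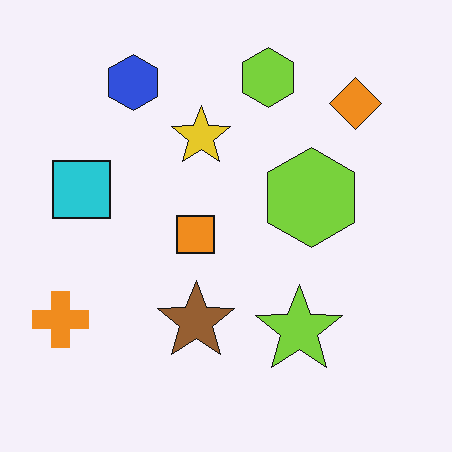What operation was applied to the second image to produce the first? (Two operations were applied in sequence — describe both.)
Heavily JPEG-compressed with obvious blocking artifacts, then rotated clockwise by a moderate amount.

Blocky 8×8 compression artifacts appear around shape edges and the flat background shows ringing — characteristic JPEG degradation. Every shape is tilted by the same angle and the image corners show triangular fill wedges — a whole-image rotation by a non-right angle.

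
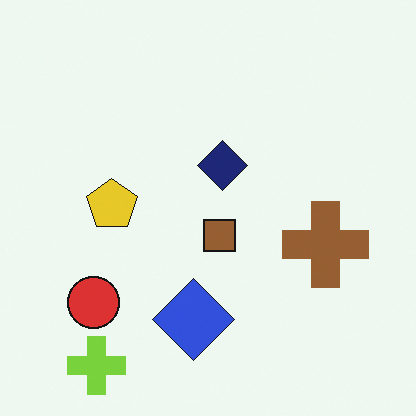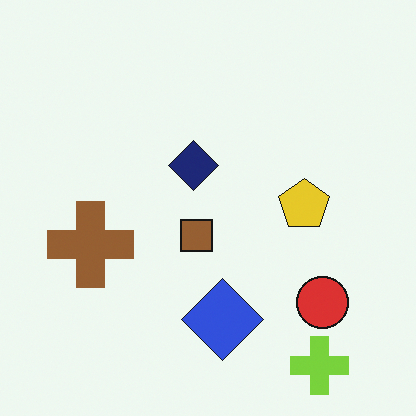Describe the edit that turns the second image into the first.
Flipped horizontally (left ↔ right).

The brown cross is in the left of the second image and the right of the first — shapes on opposite sides of the vertical midline have swapped in a mirror flip.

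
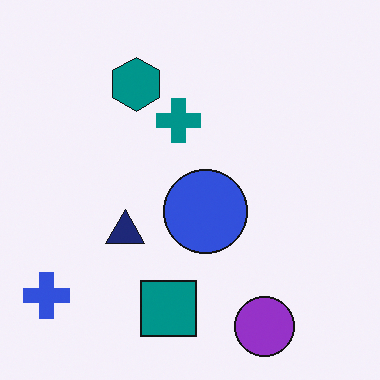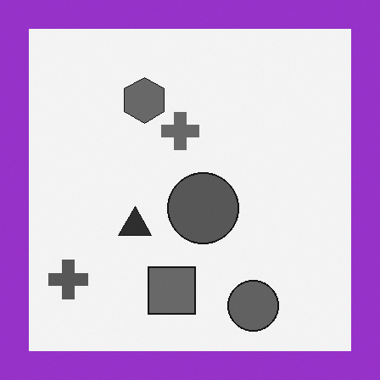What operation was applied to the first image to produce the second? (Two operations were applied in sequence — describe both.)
This is the original image converted to grayscale, then framed with a purple border.

All color is removed — every shape is now a shade of grey. A solid purple frame runs around the edge of the second image, with the content slightly shrunk inside it.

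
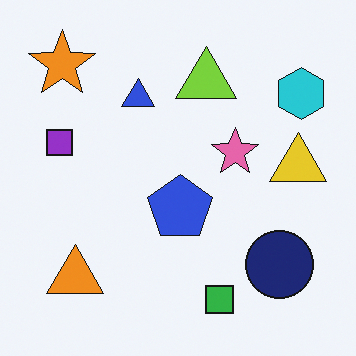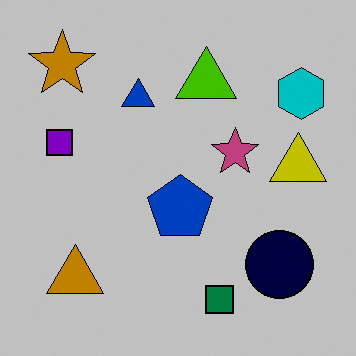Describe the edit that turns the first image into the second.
The second image is the first heavily posterized to just a handful of flat colors.

Each flat color has snapped to a coarser quantized level — most visibly, the near-white background has dropped to a flat grey.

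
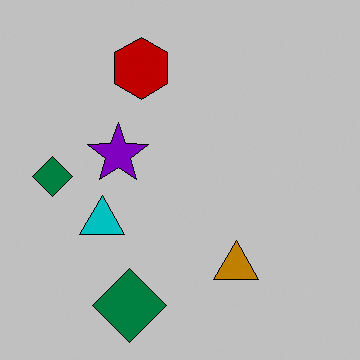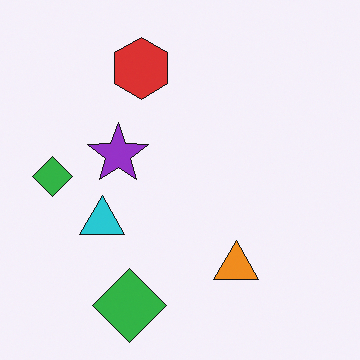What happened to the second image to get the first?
The transformation is: heavily posterized to just a handful of flat colors.

Each flat color has snapped to a coarser quantized level — most visibly, the near-white background has dropped to a flat grey.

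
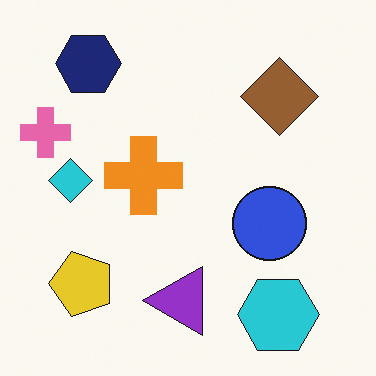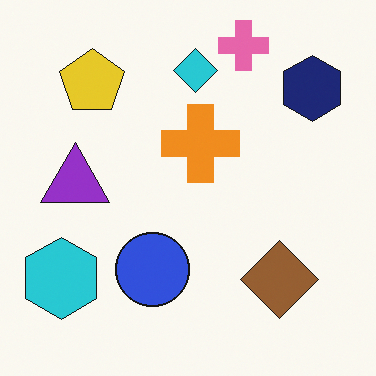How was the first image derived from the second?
The image was rotated 90° counter-clockwise.

The navy hexagon sits in the top-right of the second image and the top-left of the first — consistent with a whole-image 90° counter-clockwise rotation.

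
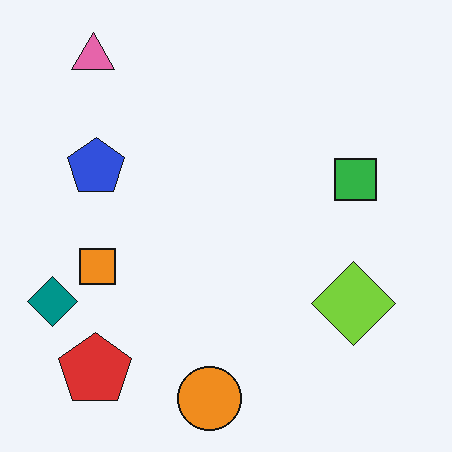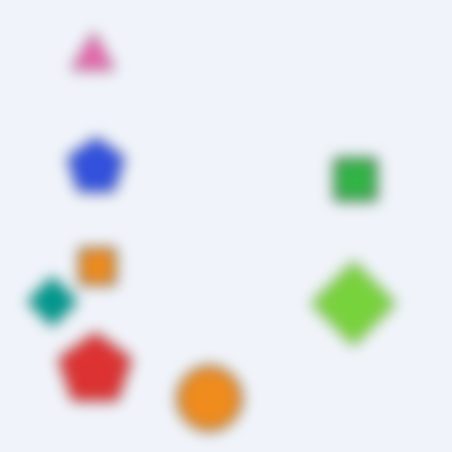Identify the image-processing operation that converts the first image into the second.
The image was heavily blurred.

Shape edges and outlines are uniformly softened across the whole image.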